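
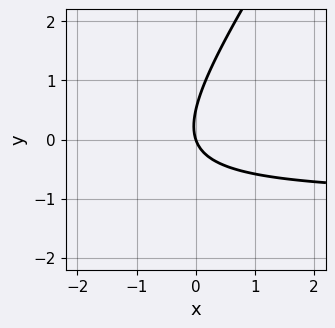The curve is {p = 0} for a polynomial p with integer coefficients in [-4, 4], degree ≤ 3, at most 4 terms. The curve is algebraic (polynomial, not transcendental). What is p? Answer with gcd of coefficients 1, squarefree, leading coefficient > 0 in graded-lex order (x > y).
3*x*y - 2*y^2 + 3*x + y

1. Degree: no degree-1 curve has this shape, so deg p = 2.
2. Against the integer gridlines: it crosses the y-axis at the gridline y = 0; it crosses the x-axis at the gridline x = 0.
3. Putting this together gives p.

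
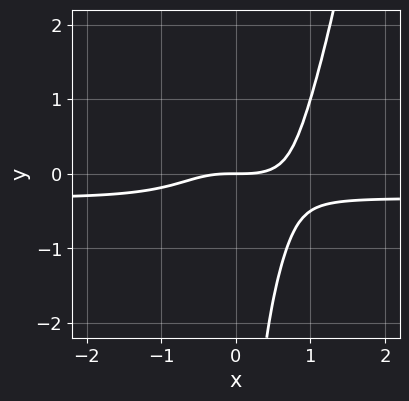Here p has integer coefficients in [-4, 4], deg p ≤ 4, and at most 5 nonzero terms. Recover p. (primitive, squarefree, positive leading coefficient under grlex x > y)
3*x^3*y + x^3 - 2*x*y^2 - 2*y

1. Degree: a generic line meets the curve in up to 4 points, so deg p = 4.
2. Checking where it meets the axes: it crosses the y-axis at the gridline y = 0; one x-axis crossing is at x = 0.
3. Assembling these constraints gives the stated polynomial.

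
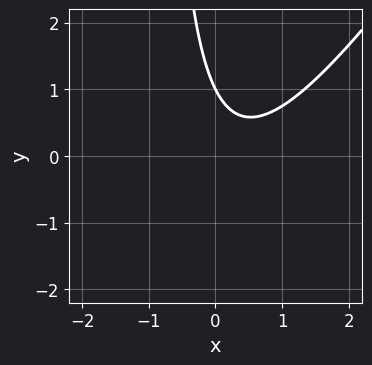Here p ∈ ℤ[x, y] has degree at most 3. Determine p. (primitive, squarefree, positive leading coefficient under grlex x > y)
3*x^2 - 2*x*y - 2*x - 2*y + 2

(a) Degree: a generic line meets the curve in up to 2 points, so deg p = 2.
(b) From the axis intercepts and sections: it misses every integer gridline on the x-axis; it meets the y-axis at y = 1 (among the integer gridlines).
(c) Solving for integer coefficients yields p as stated.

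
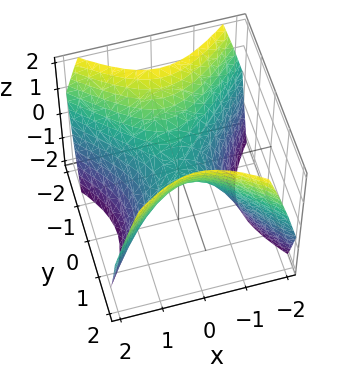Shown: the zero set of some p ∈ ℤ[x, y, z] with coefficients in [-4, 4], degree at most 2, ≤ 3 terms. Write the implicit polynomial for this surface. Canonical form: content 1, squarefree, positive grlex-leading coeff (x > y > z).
1. Degree: a saddle surface; a quadric, so deg p = 2.
2. Symmetries: it's symmetric under x → −x, forcing even powers of x; it's symmetric under y → −y, forcing even powers of y.
3. Reading off the gridlines: it crosses the y-axis at the gridline y = 0; it meets the z-axis at z = 0 (among the integer gridlines); it meets the x-axis at x = 0 (among the integer gridlines).
4. Matching integer coefficients to the picture gives p.

x^2 - y^2 + z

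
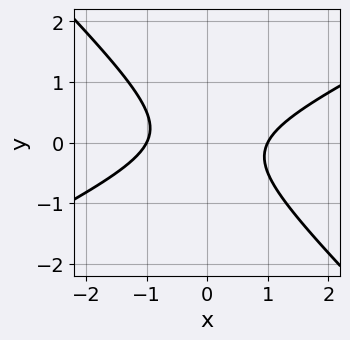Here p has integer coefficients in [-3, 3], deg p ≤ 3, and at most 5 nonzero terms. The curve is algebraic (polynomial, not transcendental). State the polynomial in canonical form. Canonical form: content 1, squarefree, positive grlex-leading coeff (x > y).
x^2 - x*y - 2*y^2 - 1

1. The degree is 2 — a generic line meets the curve in up to 2 points.
2. From the axis intercepts and sections: the curve avoids every integer y-axis point in the box; the x-axis gridline crossings are at x ∈ {-1, 1}.
3. These observations pin down the coefficients.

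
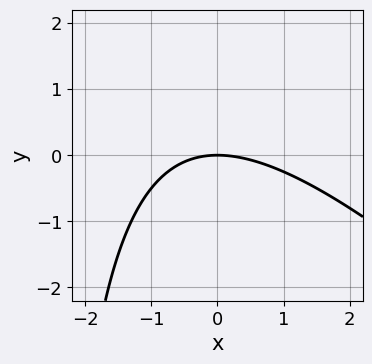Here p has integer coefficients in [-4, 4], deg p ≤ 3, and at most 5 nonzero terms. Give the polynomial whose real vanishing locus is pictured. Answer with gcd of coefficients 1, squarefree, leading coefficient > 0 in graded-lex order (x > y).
x^2 + x*y + 3*y

1. The degree is 2 — the shape is more complex than any degree-1 curve.
2. Observable constraints: it crosses the x-axis at the gridline x = 0; it crosses the y-axis at the gridline y = 0.
3. These observations pin down the coefficients.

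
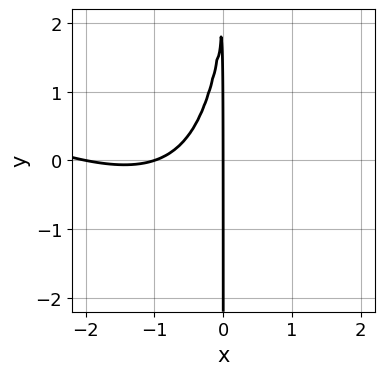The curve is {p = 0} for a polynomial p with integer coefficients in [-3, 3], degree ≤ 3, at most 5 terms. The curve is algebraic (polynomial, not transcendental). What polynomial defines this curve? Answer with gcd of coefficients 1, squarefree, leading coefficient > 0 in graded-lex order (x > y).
(a) deg p = 3. A generic line meets the curve in up to 3 points.
(b) Checking where it meets the axes: the x-axis gridline crossings are at x ∈ {-2, -1, 0}; the visible y-axis segment lies entirely on the curve.
(c) These observations pin down the coefficients.

x^3 + 2*x^2*y + 3*x^2 - x*y + 2*x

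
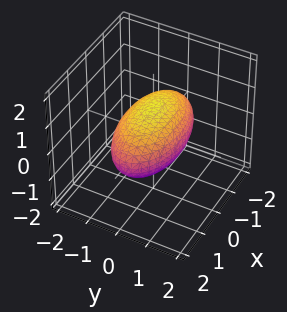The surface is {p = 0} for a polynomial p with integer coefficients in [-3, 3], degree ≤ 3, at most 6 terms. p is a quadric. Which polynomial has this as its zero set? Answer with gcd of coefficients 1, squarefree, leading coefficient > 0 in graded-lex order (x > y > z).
x^2 + 3*y^2 + 3*z^2 - 3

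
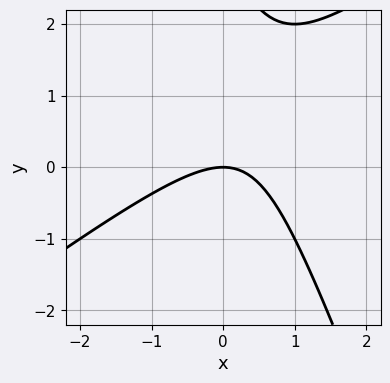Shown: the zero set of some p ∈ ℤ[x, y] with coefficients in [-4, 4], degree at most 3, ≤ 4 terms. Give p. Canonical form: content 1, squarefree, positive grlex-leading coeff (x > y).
First, the degree is 2 — a generic line meets the curve in up to 2 points.
Next, against the integer gridlines: it crosses the y-axis at the gridline y = 0; one x-axis crossing is at x = 0.
Finally, assembling these constraints gives the stated polynomial.

2*x^2 - 2*x*y - y^2 + 3*y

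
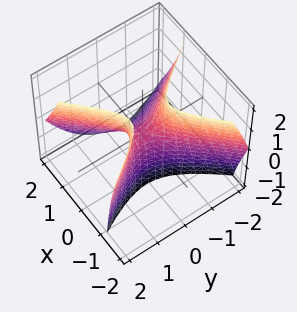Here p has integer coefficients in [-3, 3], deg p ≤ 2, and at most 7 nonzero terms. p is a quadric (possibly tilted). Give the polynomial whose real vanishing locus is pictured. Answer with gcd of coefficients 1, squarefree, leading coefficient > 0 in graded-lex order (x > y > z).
First, the degree is 2 — no degree-1 surface has this shape.
Next, from the axis intercepts and sections: one z-axis crossing is at z = 0; it meets the x-axis at x = 0 (among the integer gridlines).
Finally, these observations pin down the coefficients.

3*x^2 - x*y + 2*x*z - 2*y^2 + z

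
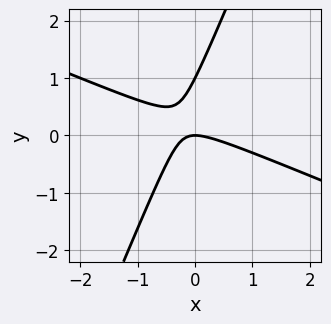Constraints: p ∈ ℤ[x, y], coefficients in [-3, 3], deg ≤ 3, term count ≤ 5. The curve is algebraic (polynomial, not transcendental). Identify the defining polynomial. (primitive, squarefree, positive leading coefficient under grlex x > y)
x^2 + 2*x*y - y^2 + y

First, the degree is 2 — the shape is more complex than any degree-1 curve.
Next, from the visible intercepts: the y-axis gridline crossings are at y ∈ {0, 1}; it crosses the x-axis at the gridline x = 0.
Finally, the integer polynomial consistent with all of this is the stated p.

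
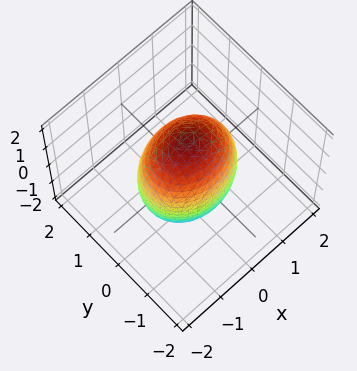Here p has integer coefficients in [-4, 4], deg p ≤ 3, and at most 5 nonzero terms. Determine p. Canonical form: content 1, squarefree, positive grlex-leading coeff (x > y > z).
2*x^2 + 3*y^2 + z^2 - 3

(a) Degree: bounded and convex; a quadric, so deg p = 2.
(b) Symmetries: it's symmetric under z → −z, forcing even powers of z; the x ↦ −x reflection is a symmetry, so x appears only in even powers; mirror symmetry y ↦ −y ⇒ only even powers of y.
(c) Against the integer gridlines: among the integer gridlines, it crosses the y-axis at y ∈ {-1, 1}.
(d) Together with the visible shape, these determine p as stated.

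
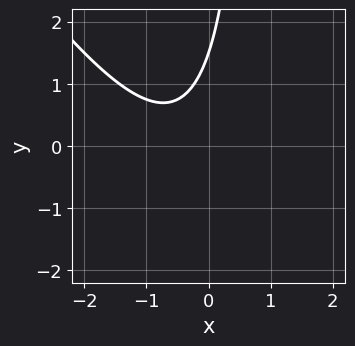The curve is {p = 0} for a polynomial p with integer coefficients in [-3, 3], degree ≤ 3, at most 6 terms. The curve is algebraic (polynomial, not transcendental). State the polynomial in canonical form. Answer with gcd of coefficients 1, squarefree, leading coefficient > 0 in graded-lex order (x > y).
First, degree: the shape is more complex than any degree-1 curve, so deg p = 2.
Then, checking where it meets the axes: it misses every integer gridline on the x-axis.
Finally, matching integer coefficients to the picture gives p.

3*x^2 + 2*x*y + 3*x - 2*y + 3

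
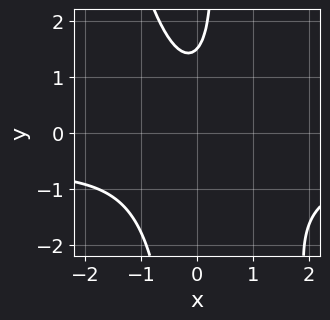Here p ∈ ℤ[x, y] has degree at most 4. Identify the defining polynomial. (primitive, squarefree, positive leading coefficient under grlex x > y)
1. The degree is 3 — a generic line meets the curve in up to 3 points.
2. From the axis intercepts and sections: no x-intercept at any integer in the box.
3. Together with the visible shape, these determine p as stated.

3*x^2*y + x*y^2 + 2*x^2 - 2*y + 3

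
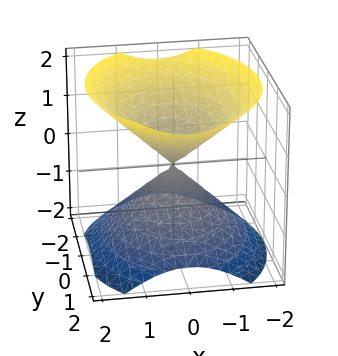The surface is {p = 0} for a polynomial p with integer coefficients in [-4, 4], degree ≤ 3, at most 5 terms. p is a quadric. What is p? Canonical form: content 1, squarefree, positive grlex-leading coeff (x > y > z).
3*x^2 + 2*y^2 - 3*z^2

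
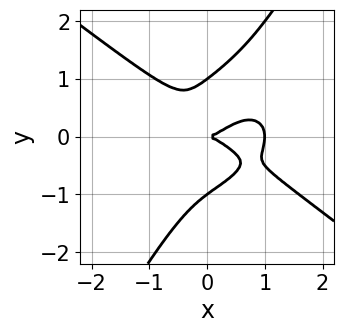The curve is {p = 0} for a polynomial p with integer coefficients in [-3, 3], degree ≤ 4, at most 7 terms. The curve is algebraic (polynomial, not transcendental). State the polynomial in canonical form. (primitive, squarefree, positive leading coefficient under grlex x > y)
2*x^4 + 3*x*y^3 - 2*y^4 - 2*x^3 + 2*y^2

(a) The degree is 4 — a generic line meets the curve in up to 4 points.
(b) From the axis intercepts and sections: among the integer gridlines, it crosses the y-axis at y ∈ {-1, 0, 1}; the x-axis gridline crossings are at x ∈ {0, 1}.
(c) Assembling these constraints gives the stated polynomial.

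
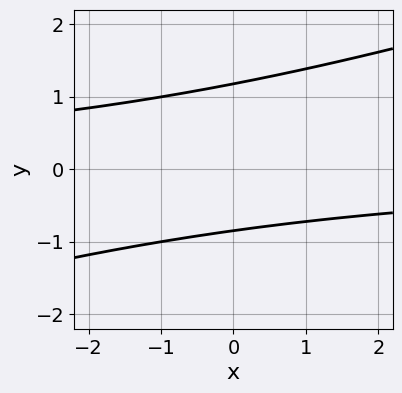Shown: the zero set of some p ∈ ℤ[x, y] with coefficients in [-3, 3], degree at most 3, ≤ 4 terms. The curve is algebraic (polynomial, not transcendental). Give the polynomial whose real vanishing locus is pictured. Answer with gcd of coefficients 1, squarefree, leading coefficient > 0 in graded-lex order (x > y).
1. Degree: no degree-1 curve has this shape, so deg p = 2.
2. Observable constraints: no x-intercept at any integer in the box.
3. The integer polynomial consistent with all of this is the stated p.

x*y - 3*y^2 + y + 3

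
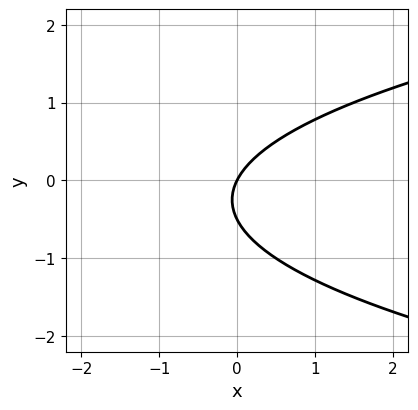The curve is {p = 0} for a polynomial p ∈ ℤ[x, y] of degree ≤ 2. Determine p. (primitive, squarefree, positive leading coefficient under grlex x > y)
2*y^2 - 2*x + y

(a) deg p = 2. A generic line meets the curve in up to 2 points.
(b) From the axis intercepts and sections: it meets the y-axis at y = 0 (among the integer gridlines); it crosses the x-axis at the gridline x = 0.
(c) Putting this together gives p.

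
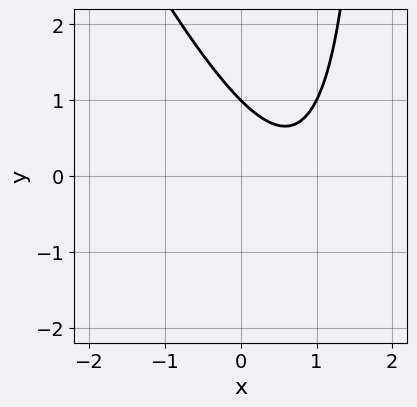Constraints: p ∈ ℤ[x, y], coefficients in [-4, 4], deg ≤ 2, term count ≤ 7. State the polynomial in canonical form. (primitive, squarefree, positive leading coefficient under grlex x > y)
2*x^2 + x*y - 3*x - 2*y + 2

deg p = 2. A generic line meets the curve in up to 2 points.
From the axis intercepts and sections: it misses every integer gridline on the x-axis; it crosses the y-axis at the gridline y = 1.
Putting this together gives p.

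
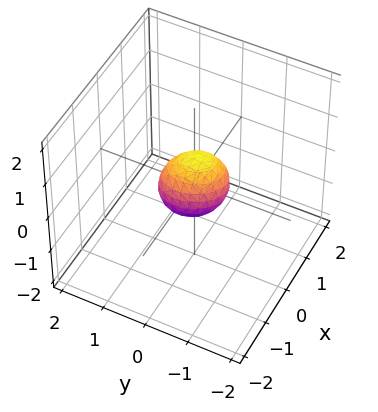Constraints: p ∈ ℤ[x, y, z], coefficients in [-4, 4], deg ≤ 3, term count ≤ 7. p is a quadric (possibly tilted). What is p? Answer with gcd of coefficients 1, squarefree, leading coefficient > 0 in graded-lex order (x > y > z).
First, the degree is 2 — a generic line meets the surface in up to 2 points.
Finally, matching integer coefficients to the picture gives p.

3*x^2 + x*y - x*z + 2*y^2 + 2*z^2 - 1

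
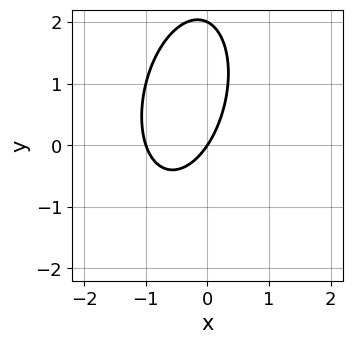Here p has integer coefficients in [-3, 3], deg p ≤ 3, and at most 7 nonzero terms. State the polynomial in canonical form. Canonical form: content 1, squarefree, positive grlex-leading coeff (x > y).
3*x^2 - x*y + y^2 + 3*x - 2*y

Degree: no degree-1 curve has this shape, so deg p = 2.
Against the integer gridlines: among the integer gridlines, it crosses the y-axis at y ∈ {0, 2}; among the integer gridlines, it crosses the x-axis at x ∈ {-1, 0}.
Together with the visible shape, these determine p as stated.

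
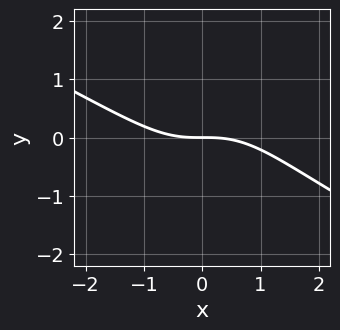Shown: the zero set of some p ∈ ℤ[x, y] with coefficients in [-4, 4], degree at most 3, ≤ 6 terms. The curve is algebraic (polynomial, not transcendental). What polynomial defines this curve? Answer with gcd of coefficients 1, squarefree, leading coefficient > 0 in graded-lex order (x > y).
x^3 + 2*x^2*y + y^2 + 3*y

First, degree: a generic line meets the curve in up to 3 points, so deg p = 3.
Then, reading off the gridlines: one y-axis crossing is at y = 0; it crosses the x-axis at the gridline x = 0.
Finally, putting this together gives p.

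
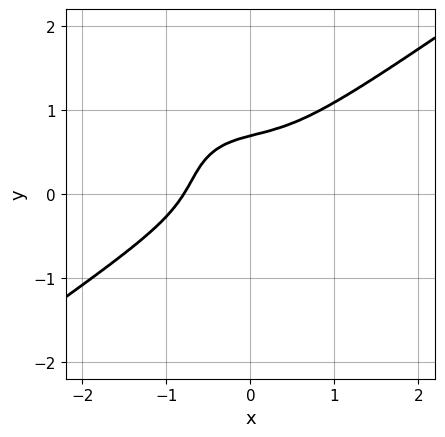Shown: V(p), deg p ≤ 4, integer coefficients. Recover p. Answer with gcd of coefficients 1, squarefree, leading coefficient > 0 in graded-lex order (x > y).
Degree: a generic line meets the curve in up to 3 points, so deg p = 3.
Solving for integer coefficients yields p as stated.

2*x^3 - 2*x*y^2 - 3*y^3 + 3*x*y + 1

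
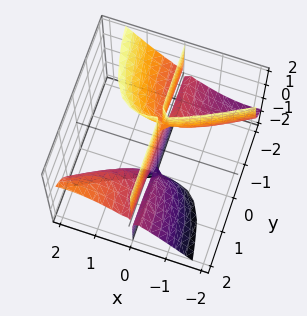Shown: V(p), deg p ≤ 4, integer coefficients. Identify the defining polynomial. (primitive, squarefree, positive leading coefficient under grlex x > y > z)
2*x^3 - 3*x^2*y - x^2*z + 3*x*y*z + x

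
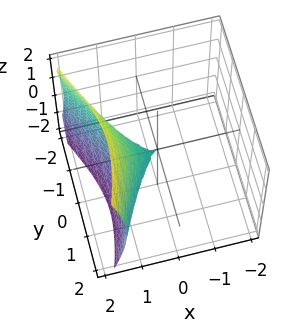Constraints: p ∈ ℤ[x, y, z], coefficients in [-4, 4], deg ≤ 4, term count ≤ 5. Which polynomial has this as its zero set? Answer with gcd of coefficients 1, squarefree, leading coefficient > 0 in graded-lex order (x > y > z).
1. deg p = 3.
2. From the axis intercepts and sections: one z-axis crossing is at z = 0; it crosses the y-axis at the gridline y = 0.
3. The integer polynomial consistent with all of this is the stated p.

3*x^3 + 2*x*y - 3*y^2 - 2*z^2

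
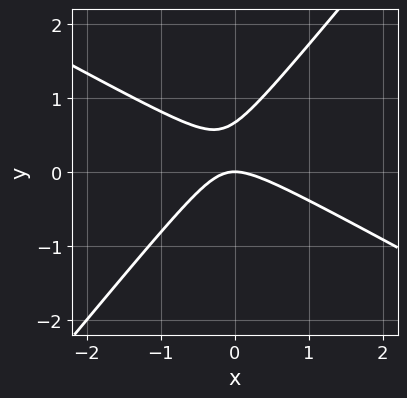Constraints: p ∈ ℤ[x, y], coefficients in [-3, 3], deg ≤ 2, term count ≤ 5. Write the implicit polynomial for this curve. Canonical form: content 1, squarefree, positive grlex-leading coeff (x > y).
2*x^2 + 2*x*y - 3*y^2 + 2*y

First, degree: the shape is more complex than any degree-1 curve, so deg p = 2.
Then, from the axis intercepts and sections: it crosses the x-axis at the gridline x = 0; it meets the y-axis at y = 0 (among the integer gridlines).
Finally, fitting integer coefficients to these (and the overall shape) gives p.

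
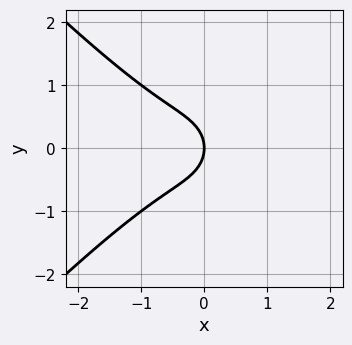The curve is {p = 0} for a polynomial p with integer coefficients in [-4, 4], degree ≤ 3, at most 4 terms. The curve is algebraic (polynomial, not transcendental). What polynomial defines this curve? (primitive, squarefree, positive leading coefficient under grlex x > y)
1. deg p = 3. No degree-2 curve has this shape.
2. Symmetries: it's symmetric under y → −y, forcing even powers of y.
3. Against the integer gridlines: one x-axis crossing is at x = 0; it meets the y-axis at y = 0 (among the integer gridlines).
4. Solving for integer coefficients yields p as stated.

x^3 - x*y^2 + y^2 + x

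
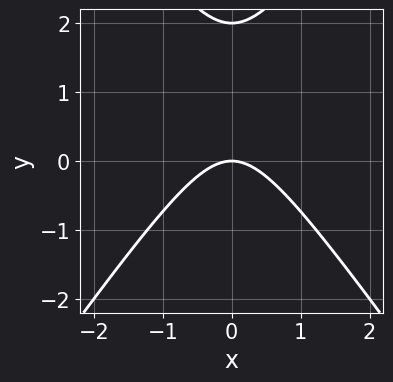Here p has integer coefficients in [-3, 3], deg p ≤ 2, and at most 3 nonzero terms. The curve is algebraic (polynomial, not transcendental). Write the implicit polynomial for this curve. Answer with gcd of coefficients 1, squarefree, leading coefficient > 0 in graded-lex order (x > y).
2*x^2 - y^2 + 2*y

(a) deg p = 2.
(b) Symmetries: it's symmetric under x → −x, forcing even powers of x.
(c) Observable constraints: it crosses the x-axis at the gridline x = 0; the y-axis gridline crossings are at y ∈ {0, 2}.
(d) Solving for integer coefficients yields p as stated.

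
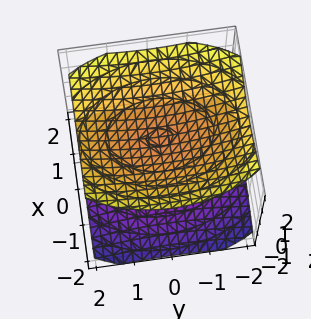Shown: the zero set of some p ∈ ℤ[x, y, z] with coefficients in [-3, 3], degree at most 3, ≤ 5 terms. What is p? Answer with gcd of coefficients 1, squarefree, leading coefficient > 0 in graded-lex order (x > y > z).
1. I count 2 distinct pieces. They look like related sheets of one shape, so recover p as a whole.
2. deg p = 2. Two sheets facing apart; a quadric.
3. Symmetries: mirror symmetry x ↦ −x ⇒ only even powers of x; mirror symmetry y ↦ −y ⇒ only even powers of y; mirror symmetry z ↦ −z ⇒ only even powers of z.
4. Observable constraints: no y-intercept at any integer in the box; the surface avoids every integer x-axis point in the box.
5. Fitting integer coefficients to these (and the overall shape) gives p. Check: (0, 0, 1) on the z-axis lies on the surface, and p(0, 0, 1) = 0. ✓

2*x^2 + y^2 - 3*z^2 + 3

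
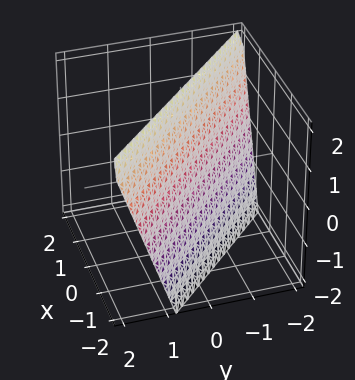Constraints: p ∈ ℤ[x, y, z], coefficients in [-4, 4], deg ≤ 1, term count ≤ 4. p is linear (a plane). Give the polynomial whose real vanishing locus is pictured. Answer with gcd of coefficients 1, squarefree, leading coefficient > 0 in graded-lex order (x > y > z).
3*x + 3*y - z + 2

1. deg p = 1. The surface is flat (a plane).
2. Reading off the gridlines: it crosses the z-axis at the gridline z = 2.
3. Fitting integer coefficients to these (and the overall shape) gives p.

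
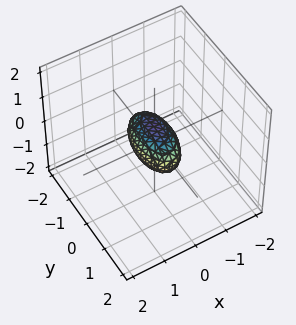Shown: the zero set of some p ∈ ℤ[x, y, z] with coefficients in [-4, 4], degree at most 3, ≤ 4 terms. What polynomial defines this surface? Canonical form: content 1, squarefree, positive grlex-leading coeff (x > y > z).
3*x^2 + y^2 + 2*z^2 - 1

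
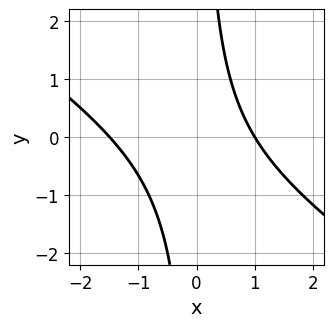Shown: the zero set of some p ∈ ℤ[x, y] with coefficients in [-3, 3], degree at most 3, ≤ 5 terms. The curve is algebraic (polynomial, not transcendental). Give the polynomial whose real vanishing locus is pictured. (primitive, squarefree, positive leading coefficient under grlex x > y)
(a) deg p = 2. The shape is more complex than any degree-1 curve.
(b) From the axis intercepts and sections: the curve avoids every integer y-axis point in the box; one x-axis crossing is at x = 1.
(c) Together with the visible shape, these determine p as stated.

2*x^2 + 3*x*y + x - 3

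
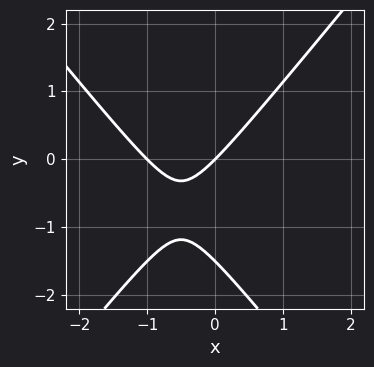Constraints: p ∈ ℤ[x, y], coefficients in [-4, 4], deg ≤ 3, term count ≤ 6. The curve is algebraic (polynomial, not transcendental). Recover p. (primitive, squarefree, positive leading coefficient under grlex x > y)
3*x^2 - 2*y^2 + 3*x - 3*y

(a) Degree: the shape is more complex than any degree-1 curve, so deg p = 2.
(b) From the visible intercepts: among the integer gridlines, it crosses the x-axis at x ∈ {-1, 0}; it crosses the y-axis at the gridline y = 0.
(c) The integer polynomial consistent with all of this is the stated p.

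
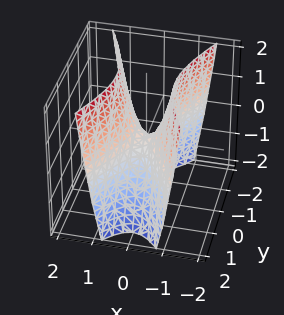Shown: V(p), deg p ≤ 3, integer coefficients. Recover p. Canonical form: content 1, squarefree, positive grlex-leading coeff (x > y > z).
3*x^2 - y^2 - z

(a) deg p = 2. A hyperbolic paraboloid; a quadric.
(b) Symmetries: mirror symmetry x ↦ −x ⇒ only even powers of x; the y ↦ −y reflection is a symmetry, so y appears only in even powers.
(c) Checking where it meets the axes: it meets the z-axis at z = 0 (among the integer gridlines); it crosses the y-axis at the gridline y = 0; one x-axis crossing is at x = 0.
(d) These observations pin down the coefficients.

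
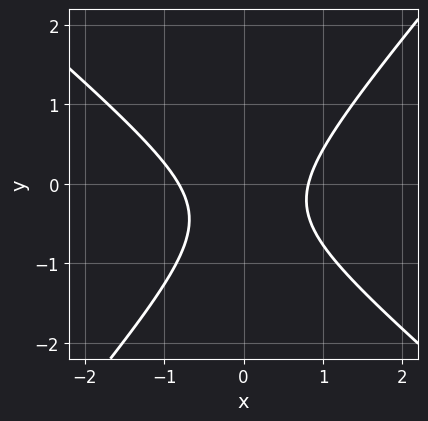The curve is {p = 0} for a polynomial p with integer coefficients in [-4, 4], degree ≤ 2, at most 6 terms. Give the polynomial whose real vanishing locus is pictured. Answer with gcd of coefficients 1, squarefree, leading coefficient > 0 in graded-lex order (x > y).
3*x^2 + x*y - 3*y^2 - 2*y - 2

(a) deg p = 2.
(b) From the visible intercepts: the curve avoids every integer y-axis point in the box.
(c) Together with the visible shape, these determine p as stated.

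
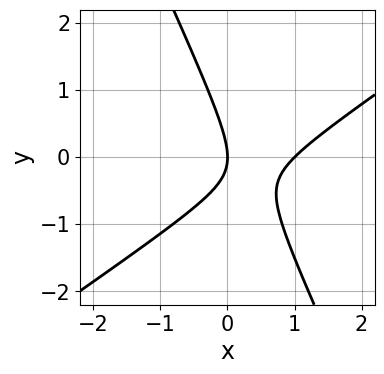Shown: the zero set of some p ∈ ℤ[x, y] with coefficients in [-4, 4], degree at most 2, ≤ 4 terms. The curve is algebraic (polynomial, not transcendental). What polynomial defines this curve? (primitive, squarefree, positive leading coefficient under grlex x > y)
3*x^2 - 3*x*y - 2*y^2 - 3*x

1. Degree: a generic line meets the curve in up to 2 points, so deg p = 2.
2. Checking where it meets the axes: among the integer gridlines, it crosses the x-axis at x ∈ {0, 1}; one y-axis crossing is at y = 0.
3. Fitting integer coefficients to these (and the overall shape) gives p.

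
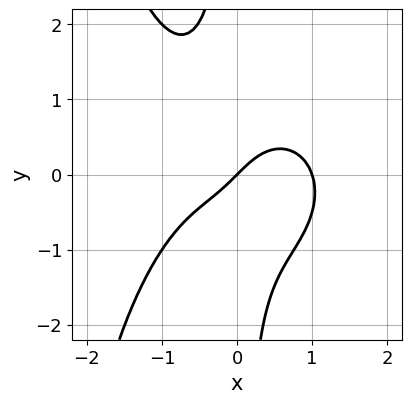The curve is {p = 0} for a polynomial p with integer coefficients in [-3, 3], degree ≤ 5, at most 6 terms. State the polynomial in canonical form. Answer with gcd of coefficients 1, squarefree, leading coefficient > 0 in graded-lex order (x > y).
2*x^4 + x^2*y^2 + 3*x*y^2 - 2*x + 2*y

1. deg p = 4. No degree-3 curve has this shape.
2. Observable constraints: the x-axis gridline crossings are at x ∈ {0, 1}; it meets the y-axis at y = 0 (among the integer gridlines).
3. The integer polynomial consistent with all of this is the stated p.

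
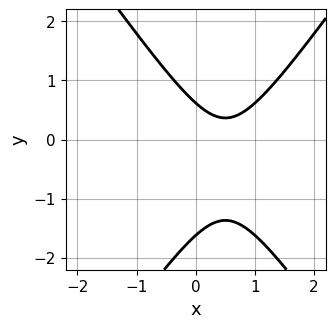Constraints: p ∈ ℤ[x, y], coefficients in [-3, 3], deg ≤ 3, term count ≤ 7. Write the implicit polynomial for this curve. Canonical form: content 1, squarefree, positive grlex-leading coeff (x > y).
2*x^2 - y^2 - 2*x - y + 1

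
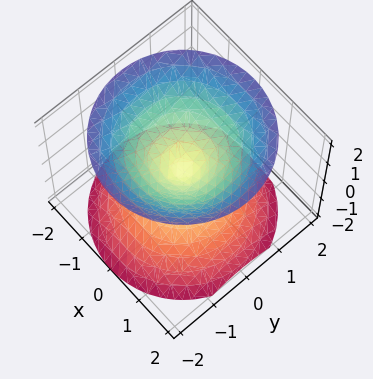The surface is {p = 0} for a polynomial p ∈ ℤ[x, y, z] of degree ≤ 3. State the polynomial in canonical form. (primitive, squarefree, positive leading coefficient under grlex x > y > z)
x^2 + y^2 - z^2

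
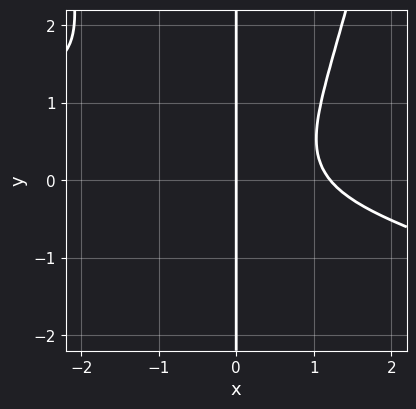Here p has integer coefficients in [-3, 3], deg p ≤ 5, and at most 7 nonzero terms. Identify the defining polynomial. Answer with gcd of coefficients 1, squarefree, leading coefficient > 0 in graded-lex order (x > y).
x^4 + 3*x^3*y - 3*x*y^2 + x^2 - 3*x

First, deg p = 4. The shape is more complex than any degree-3 curve.
Next, checking where it meets the axes: every point of the y-axis in the box is on the curve; one x-axis crossing is at x = 0.
Finally, fitting integer coefficients to these (and the overall shape) gives p.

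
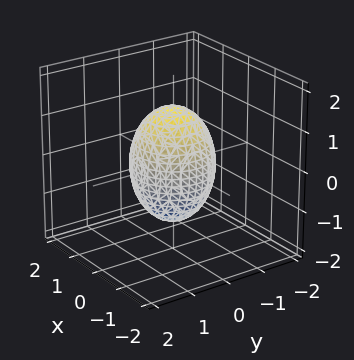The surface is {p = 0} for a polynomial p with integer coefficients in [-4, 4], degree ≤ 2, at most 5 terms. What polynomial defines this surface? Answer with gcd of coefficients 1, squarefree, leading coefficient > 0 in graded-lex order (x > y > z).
First, deg p = 2. No degree-1 surface has this shape.
Next, symmetries: the z-axis is an axis of rotation, so x and y enter only as x² + y².
Then, observable constraints: the x-axis gridline crossings are at x ∈ {-1, 1}; a circular section at z = -1 has radius between 0 and 1; the y-axis gridline crossings are at y ∈ {-1, 1}.
Finally, fitting integer coefficients to these (and the overall shape) gives p.

2*x^2 + 2*y^2 + z^2 - 2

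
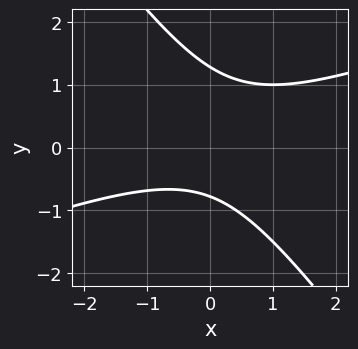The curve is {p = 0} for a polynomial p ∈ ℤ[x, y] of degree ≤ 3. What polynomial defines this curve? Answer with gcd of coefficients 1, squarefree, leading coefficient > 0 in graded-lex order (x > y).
(a) Degree: no degree-1 curve has this shape, so deg p = 2.
(b) Observable constraints: it misses every integer gridline on the x-axis.
(c) These observations pin down the coefficients.

x^2 - 2*x*y - 2*y^2 + y + 2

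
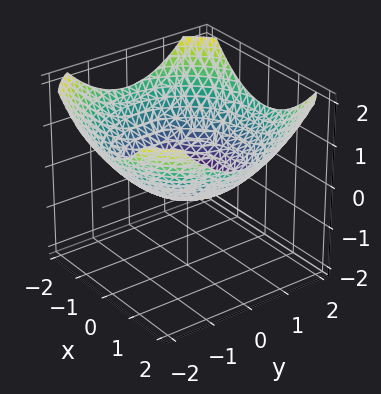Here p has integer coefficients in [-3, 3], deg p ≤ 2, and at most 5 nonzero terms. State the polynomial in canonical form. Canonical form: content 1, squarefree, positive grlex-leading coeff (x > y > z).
x^2 + y^2 - 3*z - 1

The degree is 2 — the shape is more complex than any degree-1 surface.
By symmetry, the surface is invariant under rotation about z: p = q(x² + y², z).
From the axis intercepts and sections: a circular section at z = 0 has radius exactly 1; among the integer gridlines, it crosses the x-axis at x ∈ {-1, 1}; the y-axis gridline crossings are at y ∈ {-1, 1}.
Solving for integer coefficients yields p as stated.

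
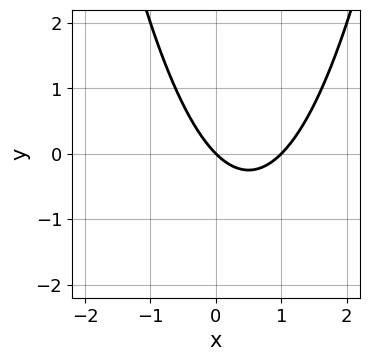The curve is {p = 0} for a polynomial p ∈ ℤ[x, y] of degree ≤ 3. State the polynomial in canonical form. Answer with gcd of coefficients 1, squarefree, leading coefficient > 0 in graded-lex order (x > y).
First, the degree is 2 — the shape is more complex than any degree-1 curve.
Then, against the integer gridlines: among the integer gridlines, it crosses the x-axis at x ∈ {0, 1}; it meets the y-axis at y = 0 (among the integer gridlines).
Finally, assembling these constraints gives the stated polynomial.

x^2 - x - y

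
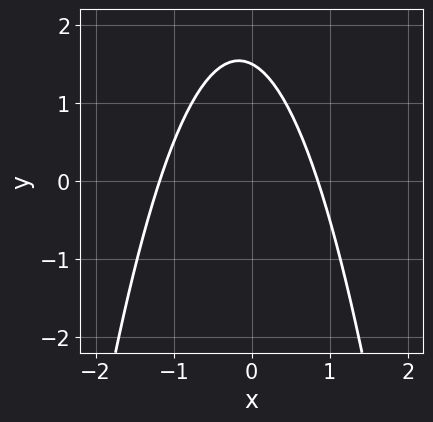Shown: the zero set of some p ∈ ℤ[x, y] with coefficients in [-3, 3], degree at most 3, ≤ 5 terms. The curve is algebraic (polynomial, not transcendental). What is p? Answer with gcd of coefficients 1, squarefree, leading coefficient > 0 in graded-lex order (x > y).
3*x^2 + x + 2*y - 3

(a) deg p = 2.
(b) Putting this together gives p.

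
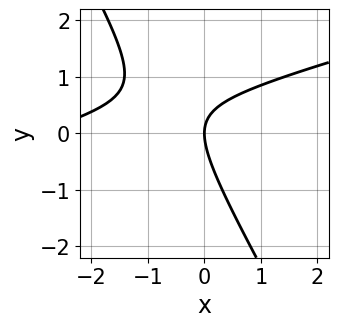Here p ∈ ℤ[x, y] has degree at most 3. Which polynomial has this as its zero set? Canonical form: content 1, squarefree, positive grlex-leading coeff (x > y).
1. The degree is 2 — no degree-1 curve has this shape.
2. From the axis intercepts and sections: it crosses the y-axis at the gridline y = 0; it meets the x-axis at x = 0 (among the integer gridlines).
3. Matching integer coefficients to the picture gives p.

x^2 - 3*x*y - 2*y^2 + 3*x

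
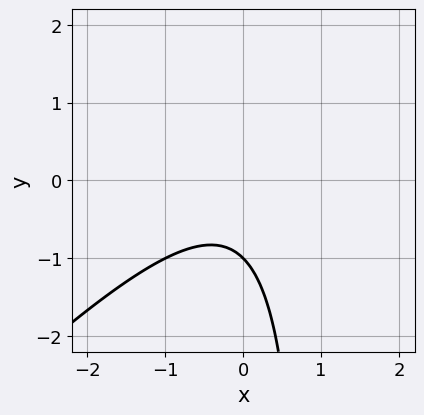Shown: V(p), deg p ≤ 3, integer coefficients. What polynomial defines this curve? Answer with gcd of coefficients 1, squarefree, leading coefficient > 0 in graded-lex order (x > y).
x^2 - x*y + y + 1

First, deg p = 2. No degree-1 curve has this shape.
Next, reading off the gridlines: it crosses the y-axis at the gridline y = -1; the curve avoids every integer x-axis point in the box.
Finally, together with the visible shape, these determine p as stated.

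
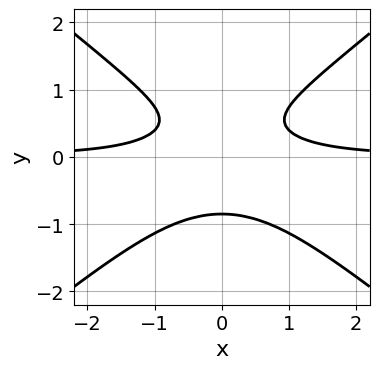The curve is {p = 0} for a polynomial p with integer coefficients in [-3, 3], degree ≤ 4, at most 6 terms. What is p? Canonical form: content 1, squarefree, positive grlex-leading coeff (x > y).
First, the degree is 3 — a generic line meets the curve in up to 3 points.
Next, symmetries: mirror symmetry x ↦ −x ⇒ only even powers of x.
Then, from the visible intercepts: the curve avoids every integer x-axis point in the box.
Finally, the integer polynomial consistent with all of this is the stated p.

2*x^2*y - 3*y^3 + y - 1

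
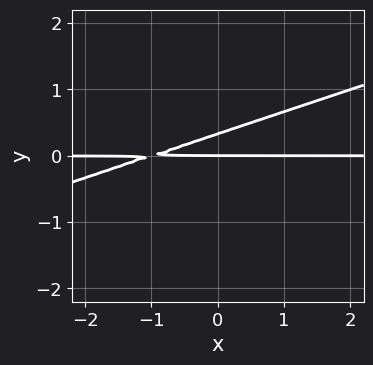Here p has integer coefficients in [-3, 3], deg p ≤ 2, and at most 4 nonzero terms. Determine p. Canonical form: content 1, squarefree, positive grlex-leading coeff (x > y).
x*y - 3*y^2 + y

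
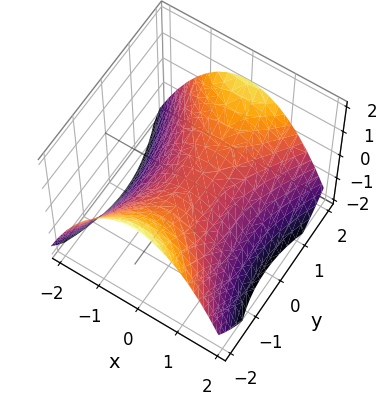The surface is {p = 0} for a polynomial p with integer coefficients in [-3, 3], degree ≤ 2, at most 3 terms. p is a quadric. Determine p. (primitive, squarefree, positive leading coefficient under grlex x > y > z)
2*x^2 - y^2 + 3*z

First, deg p = 2.
Next, symmetries: mirror symmetry y ↦ −y ⇒ only even powers of y; the x ↦ −x reflection is a symmetry, so x appears only in even powers.
Next, against the integer gridlines: it crosses the y-axis at the gridline y = 0; it crosses the x-axis at the gridline x = 0.
Finally, matching integer coefficients to the picture gives p.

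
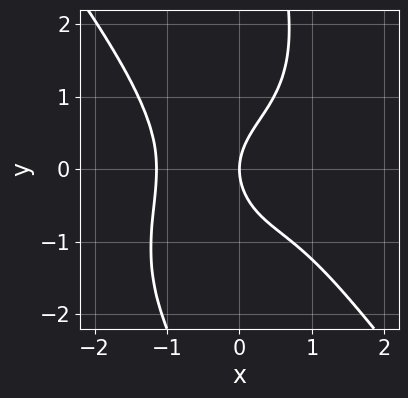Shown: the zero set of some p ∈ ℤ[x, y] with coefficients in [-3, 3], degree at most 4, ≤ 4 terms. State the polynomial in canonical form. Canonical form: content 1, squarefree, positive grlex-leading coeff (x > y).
First, the degree is 4 — the shape is more complex than any degree-3 curve.
Next, against the integer gridlines: it meets the x-axis at x = 0 (among the integer gridlines); it meets the y-axis at y = 0 (among the integer gridlines).
Finally, the integer polynomial consistent with all of this is the stated p.

2*x^4 + x*y^3 - 2*y^2 + 3*x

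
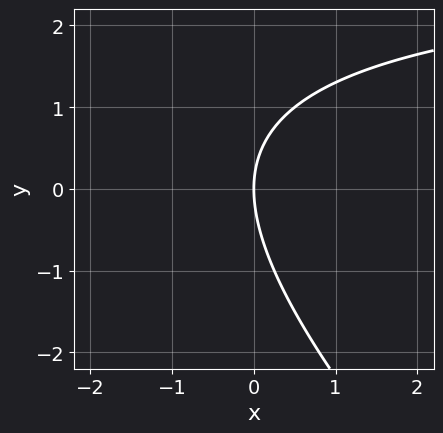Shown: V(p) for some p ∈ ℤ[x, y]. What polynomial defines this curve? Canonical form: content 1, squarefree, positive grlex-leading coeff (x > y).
x*y + y^2 - 3*x

(a) Degree: a generic line meets the curve in up to 2 points, so deg p = 2.
(b) Against the integer gridlines: one x-axis crossing is at x = 0; one y-axis crossing is at y = 0.
(c) Matching integer coefficients to the picture gives p.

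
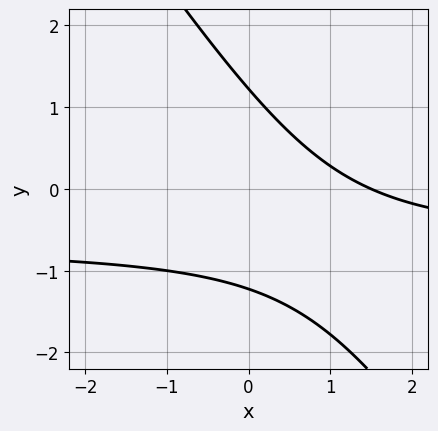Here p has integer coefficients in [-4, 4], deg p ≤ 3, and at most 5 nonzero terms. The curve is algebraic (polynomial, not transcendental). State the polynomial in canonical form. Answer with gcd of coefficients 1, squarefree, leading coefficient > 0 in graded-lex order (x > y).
3*x*y + 2*y^2 + 2*x - 3

1. Degree: the shape is more complex than any degree-1 curve, so deg p = 2.
2. The integer polynomial consistent with all of this is the stated p.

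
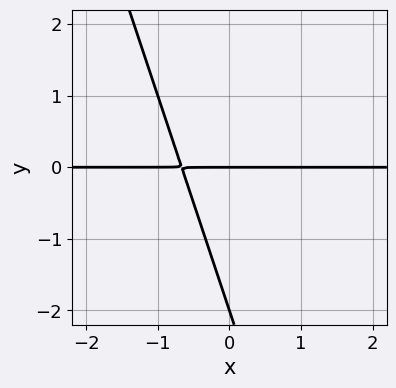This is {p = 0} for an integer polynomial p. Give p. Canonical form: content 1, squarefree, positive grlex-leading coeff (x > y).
The degree is 2 — a generic line meets the curve in up to 2 points.
Against the integer gridlines: every point of the x-axis in the box is on the curve; among the integer gridlines, it crosses the y-axis at y ∈ {-2, 0}.
These observations pin down the coefficients.

3*x*y + y^2 + 2*y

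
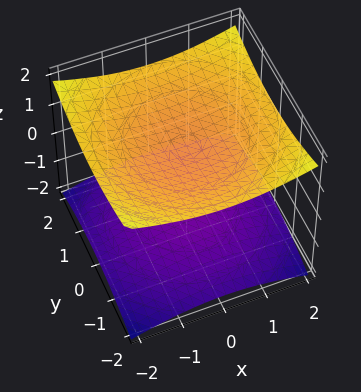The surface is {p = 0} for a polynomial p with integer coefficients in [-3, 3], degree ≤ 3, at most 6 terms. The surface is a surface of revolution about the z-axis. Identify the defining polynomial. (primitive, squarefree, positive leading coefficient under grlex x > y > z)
x^2 + y^2 - 3*z^2 + 3

1. I count 2 distinct pieces. They look like related sheets of one shape, so recover p as a whole.
2. The degree is 2 — a generic line meets the surface in up to 2 points.
3. Symmetries: rotational symmetry about the z-axis ⇒ p depends on x, y only through x² + y².
4. Observable constraints: the surface avoids every integer x-axis point in the box; the surface avoids every integer y-axis point in the box; among the integer gridlines, it crosses the z-axis at z ∈ {-1, 1}.
5. These observations pin down the coefficients.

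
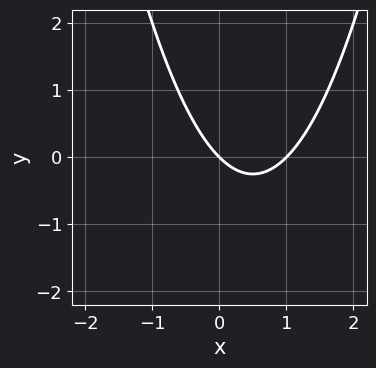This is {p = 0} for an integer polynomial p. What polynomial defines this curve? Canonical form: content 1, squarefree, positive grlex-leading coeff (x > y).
1. deg p = 2. No degree-1 curve has this shape.
2. Reading off the gridlines: one y-axis crossing is at y = 0; the x-axis gridline crossings are at x ∈ {0, 1}.
3. Fitting integer coefficients to these (and the overall shape) gives p.

x^2 - x - y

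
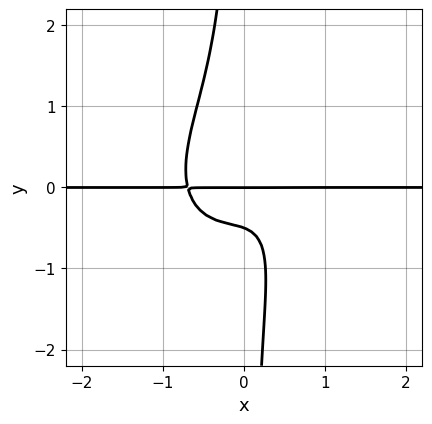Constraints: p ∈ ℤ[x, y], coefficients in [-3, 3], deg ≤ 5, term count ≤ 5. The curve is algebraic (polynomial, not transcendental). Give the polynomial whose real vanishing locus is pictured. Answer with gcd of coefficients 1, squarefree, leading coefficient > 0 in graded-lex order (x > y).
1. deg p = 4.
2. Against the integer gridlines: it meets the y-axis at y = 0 (among the integer gridlines); the visible x-axis segment lies entirely on the curve.
3. Putting this together gives p.

3*x^3*y - 2*x^2*y^2 + 3*x*y^3 + 2*y^2 + y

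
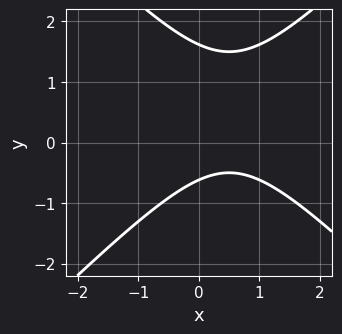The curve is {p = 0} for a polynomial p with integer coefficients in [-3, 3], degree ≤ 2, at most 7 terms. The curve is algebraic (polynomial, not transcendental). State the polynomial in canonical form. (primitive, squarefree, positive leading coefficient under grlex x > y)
x^2 - y^2 - x + y + 1

deg p = 2.
Checking where it meets the axes: the curve avoids every integer x-axis point in the box.
Matching integer coefficients to the picture gives p.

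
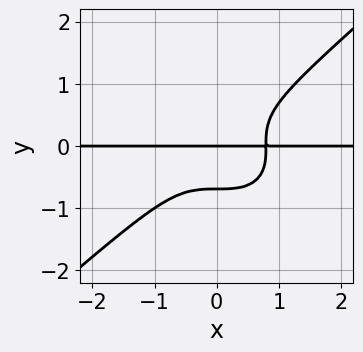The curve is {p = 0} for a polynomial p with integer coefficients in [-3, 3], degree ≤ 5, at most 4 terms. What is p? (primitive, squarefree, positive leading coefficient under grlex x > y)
2*x^3*y - 3*y^4 - y

1. Degree: no degree-3 curve has this shape, so deg p = 4.
2. Checking where it meets the axes: one y-axis crossing is at y = 0; the visible x-axis segment lies entirely on the curve.
3. These observations pin down the coefficients.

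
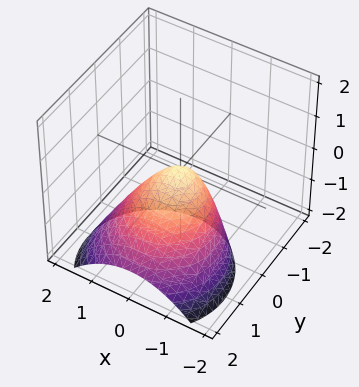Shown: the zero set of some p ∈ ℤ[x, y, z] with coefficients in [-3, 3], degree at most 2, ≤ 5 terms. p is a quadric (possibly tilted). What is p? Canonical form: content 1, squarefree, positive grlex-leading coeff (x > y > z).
(a) The degree is 2 — the shape is more complex than any degree-1 surface.
(b) From the axis intercepts and sections: it meets the z-axis at z = 0 (among the integer gridlines); it meets the y-axis at y = 0 (among the integer gridlines); it crosses the x-axis at the gridline x = 0.
(c) Putting this together gives p.

x^2 + y^2 + y*z + z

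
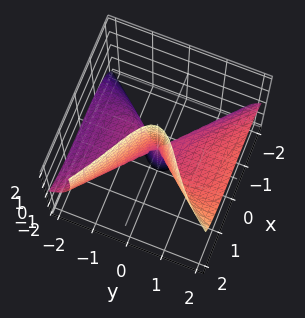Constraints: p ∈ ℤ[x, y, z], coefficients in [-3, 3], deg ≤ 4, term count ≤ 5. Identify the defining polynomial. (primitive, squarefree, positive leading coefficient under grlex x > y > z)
x^3 + x*z^2 + y^3 - 3*y^2*z

Degree: a generic line meets the surface in up to 3 points, so deg p = 3.
Checking where it meets the axes: it meets the x-axis at x = 0 (among the integer gridlines); the visible z-axis segment lies entirely on the surface; one y-axis crossing is at y = 0.
Assembling these constraints gives the stated polynomial.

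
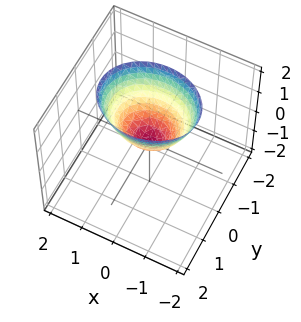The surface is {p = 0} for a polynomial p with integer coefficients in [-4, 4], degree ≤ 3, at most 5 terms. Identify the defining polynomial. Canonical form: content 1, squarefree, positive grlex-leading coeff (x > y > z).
2*x^2 + 3*y^2 - 2*z

First, deg p = 2.
Then, symmetries: it's symmetric under y → −y, forcing even powers of y; it's symmetric under x → −x, forcing even powers of x.
Next, reading off the gridlines: it crosses the x-axis at the gridline x = 0; it meets the z-axis at z = 0 (among the integer gridlines); it crosses the y-axis at the gridline y = 0.
Finally, solving for integer coefficients yields p as stated.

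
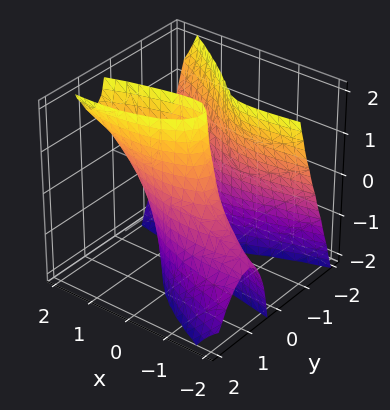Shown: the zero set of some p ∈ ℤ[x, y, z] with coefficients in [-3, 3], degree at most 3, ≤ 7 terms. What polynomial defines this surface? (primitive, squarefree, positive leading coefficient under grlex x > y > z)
(a) There are 2 components. Treating them together as one polynomial.
(b) deg p = 3. A generic line meets the surface in up to 3 points.
(c) Checking where it meets the axes: every point of the z-axis in the box is on the surface; among the integer gridlines, it crosses the y-axis at y ∈ {-1, 0, 1}; it crosses the x-axis at the gridline x = 0.
(d) The integer polynomial consistent with all of this is the stated p.

x*y^2 - 2*x*y*z + 3*y^3 + x^2 - 3*y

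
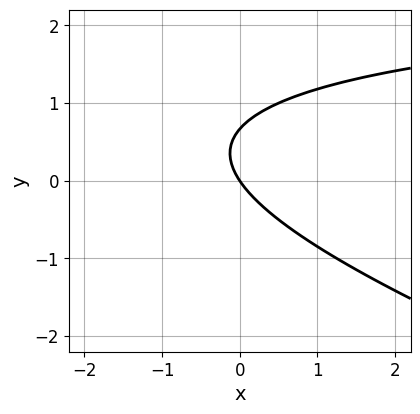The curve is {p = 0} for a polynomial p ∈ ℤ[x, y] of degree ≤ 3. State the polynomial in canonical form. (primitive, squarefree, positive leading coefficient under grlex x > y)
(a) Degree: the shape is more complex than any degree-1 curve, so deg p = 2.
(b) From the axis intercepts and sections: one x-axis crossing is at x = 0; one y-axis crossing is at y = 0.
(c) Fitting integer coefficients to these (and the overall shape) gives p.

x*y + 3*y^2 - 3*x - 2*y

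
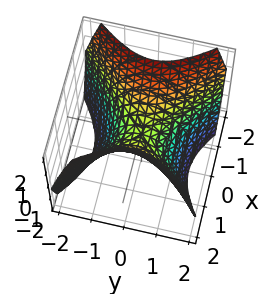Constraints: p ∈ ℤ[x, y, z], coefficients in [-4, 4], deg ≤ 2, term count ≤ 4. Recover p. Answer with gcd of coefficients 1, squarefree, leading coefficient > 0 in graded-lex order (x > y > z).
deg p = 2.
Symmetries: it's symmetric under x → −x, forcing even powers of x; it's symmetric under y → −y, forcing even powers of y.
From the visible intercepts: it crosses the y-axis at the gridline y = 0; it meets the x-axis at x = 0 (among the integer gridlines).
Fitting integer coefficients to these (and the overall shape) gives p.

x^2 - y^2 - z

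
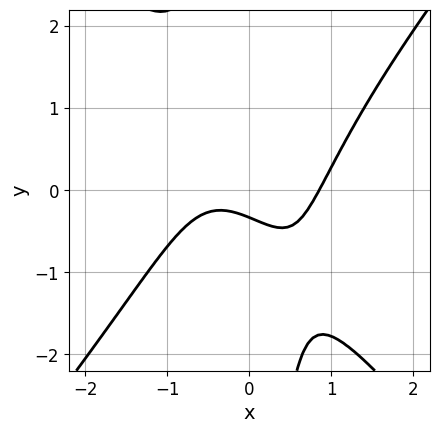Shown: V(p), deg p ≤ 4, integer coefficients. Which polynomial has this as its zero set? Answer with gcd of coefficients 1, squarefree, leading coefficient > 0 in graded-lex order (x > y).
3*x^3 - 2*x*y^2 - x - 3*y - 1

First, deg p = 3.
Finally, the integer polynomial consistent with all of this is the stated p.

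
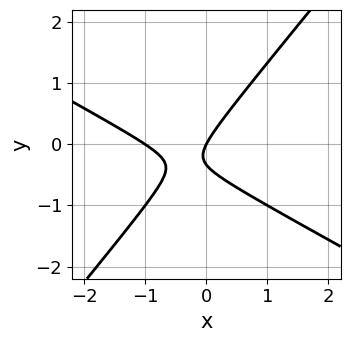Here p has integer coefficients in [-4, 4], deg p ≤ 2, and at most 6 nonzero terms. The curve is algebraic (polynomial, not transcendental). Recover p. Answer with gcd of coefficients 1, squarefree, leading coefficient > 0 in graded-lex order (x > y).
First, degree: no degree-1 curve has this shape, so deg p = 2.
Then, from the visible intercepts: the x-axis gridline crossings are at x ∈ {-1, 0}; one y-axis crossing is at y = 0.
Finally, assembling these constraints gives the stated polynomial.

2*x^2 + 2*x*y - 3*y^2 + 2*x - y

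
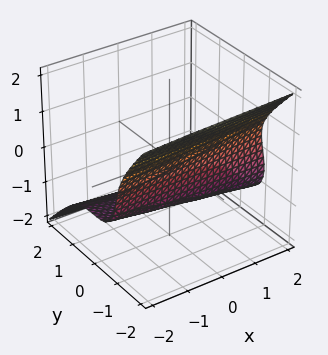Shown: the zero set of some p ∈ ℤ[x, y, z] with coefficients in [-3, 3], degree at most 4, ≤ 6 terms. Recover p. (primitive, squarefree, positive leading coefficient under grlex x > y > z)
First, degree: a generic line meets the surface in up to 3 points, so deg p = 3.
Next, checking where it meets the axes: it crosses the y-axis at the gridline y = -1; it misses every integer gridline on the x-axis; it meets the z-axis at z = -1 (among the integer gridlines).
Finally, these observations pin down the coefficients.

3*y^3 + 3*z^3 - x*z + 3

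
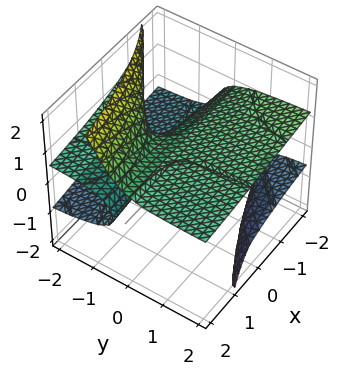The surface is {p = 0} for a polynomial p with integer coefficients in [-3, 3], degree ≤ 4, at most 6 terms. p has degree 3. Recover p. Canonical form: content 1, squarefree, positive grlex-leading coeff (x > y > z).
x*y*z + 3*y*z^2 + 2*z^3 - 2*y - 1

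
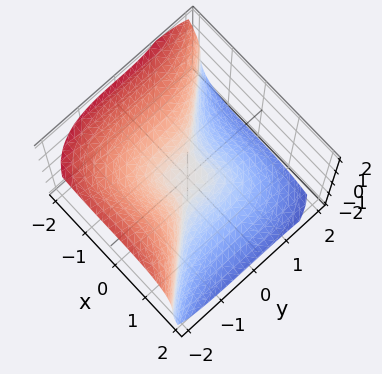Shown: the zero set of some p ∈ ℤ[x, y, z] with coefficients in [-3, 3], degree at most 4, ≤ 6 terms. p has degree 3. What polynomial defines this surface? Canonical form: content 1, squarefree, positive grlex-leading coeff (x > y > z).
3*x^3 + 2*y^3 + 3*z^3 + z

First, deg p = 3.
Next, observable constraints: it crosses the z-axis at the gridline z = 0; one y-axis crossing is at y = 0; it meets the x-axis at x = 0 (among the integer gridlines).
Finally, together with the visible shape, these determine p as stated.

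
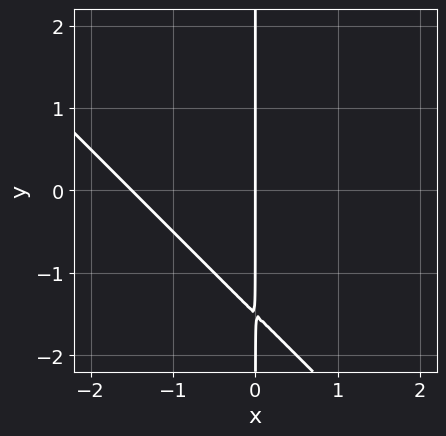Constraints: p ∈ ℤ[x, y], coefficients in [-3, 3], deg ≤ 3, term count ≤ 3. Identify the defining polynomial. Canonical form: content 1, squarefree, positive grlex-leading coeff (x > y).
(a) Degree: no degree-1 curve has this shape, so deg p = 2.
(b) Observable constraints: it meets the x-axis at x = 0 (among the integer gridlines); every point of the y-axis in the box is on the curve.
(c) Assembling these constraints gives the stated polynomial.

2*x^2 + 2*x*y + 3*x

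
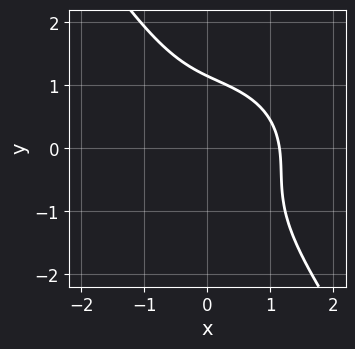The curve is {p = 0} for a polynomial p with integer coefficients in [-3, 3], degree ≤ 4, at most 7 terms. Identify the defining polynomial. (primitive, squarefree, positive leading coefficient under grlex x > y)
2*x^3 + 2*x*y^2 + 2*y^3 + x*y - 3

First, degree: the shape is more complex than any degree-2 curve, so deg p = 3.
Finally, matching integer coefficients to the picture gives p.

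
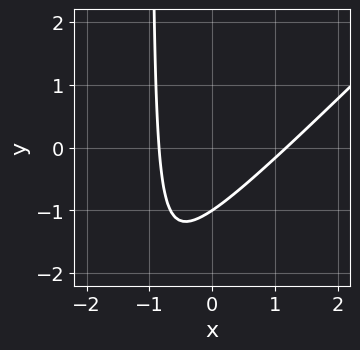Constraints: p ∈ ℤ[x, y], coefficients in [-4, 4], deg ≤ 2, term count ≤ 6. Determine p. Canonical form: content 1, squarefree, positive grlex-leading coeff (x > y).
3*x^2 - 3*x*y - x - 3*y - 3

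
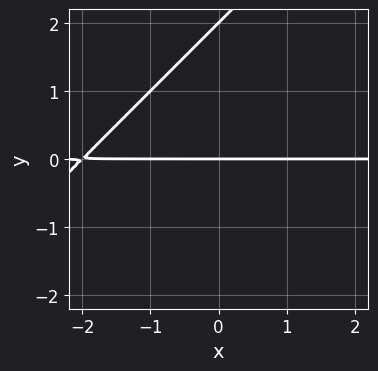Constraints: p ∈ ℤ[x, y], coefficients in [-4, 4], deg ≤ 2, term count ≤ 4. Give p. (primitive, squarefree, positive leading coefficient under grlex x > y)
1. Degree: the shape is more complex than any degree-1 curve, so deg p = 2.
2. Reading off the gridlines: the visible x-axis segment lies entirely on the curve; the y-axis gridline crossings are at y ∈ {0, 2}.
3. Solving for integer coefficients yields p as stated.

x*y - y^2 + 2*y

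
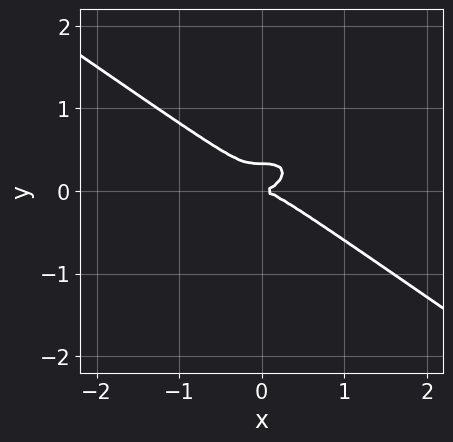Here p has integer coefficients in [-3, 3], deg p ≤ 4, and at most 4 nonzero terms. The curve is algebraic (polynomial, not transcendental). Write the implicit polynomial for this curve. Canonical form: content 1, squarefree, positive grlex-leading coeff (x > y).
x^3 + 3*y^3 - y^2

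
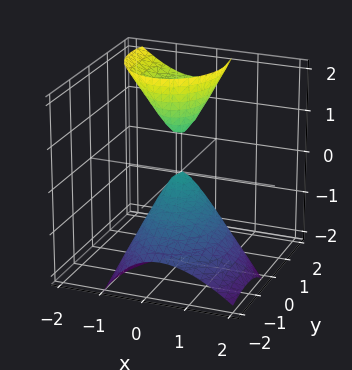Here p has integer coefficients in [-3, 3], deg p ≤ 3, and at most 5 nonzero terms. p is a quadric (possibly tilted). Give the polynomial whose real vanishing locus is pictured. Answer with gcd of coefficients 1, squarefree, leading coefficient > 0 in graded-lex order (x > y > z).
3*x^2 + 2*x*z + 2*y^2 - 3*y*z + z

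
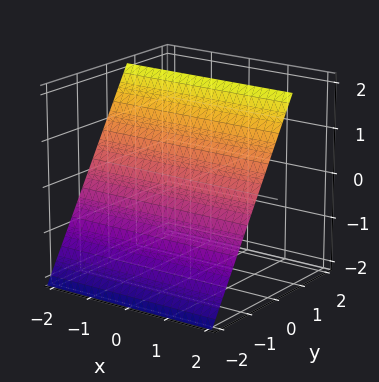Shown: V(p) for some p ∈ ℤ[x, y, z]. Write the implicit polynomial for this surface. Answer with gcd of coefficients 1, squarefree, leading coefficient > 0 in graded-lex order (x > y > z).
3*y - 2*z + 2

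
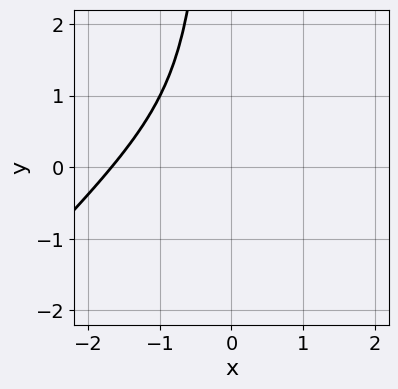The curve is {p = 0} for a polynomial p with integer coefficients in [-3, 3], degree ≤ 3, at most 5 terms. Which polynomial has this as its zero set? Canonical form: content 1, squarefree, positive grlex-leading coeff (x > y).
2*x^3 - 2*x^2*y + 3*x^2 + 1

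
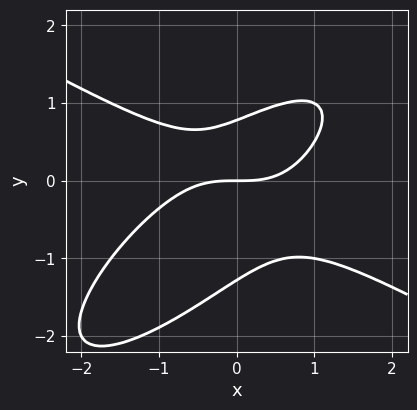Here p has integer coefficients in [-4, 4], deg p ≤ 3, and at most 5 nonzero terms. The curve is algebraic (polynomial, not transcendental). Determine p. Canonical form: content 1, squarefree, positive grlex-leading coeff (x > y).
x^3 - 2*x*y^2 + 2*y^3 + y^2 - 2*y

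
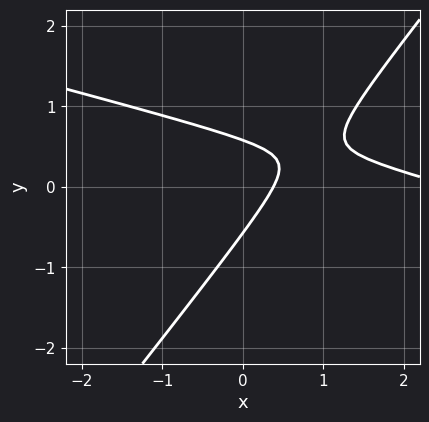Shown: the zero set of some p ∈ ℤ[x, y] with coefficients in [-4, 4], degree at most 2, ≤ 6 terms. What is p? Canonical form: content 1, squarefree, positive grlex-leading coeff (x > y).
x^2 + 3*x*y - 3*y^2 - 3*x + 1

Degree: no degree-1 curve has this shape, so deg p = 2.
Solving for integer coefficients yields p as stated.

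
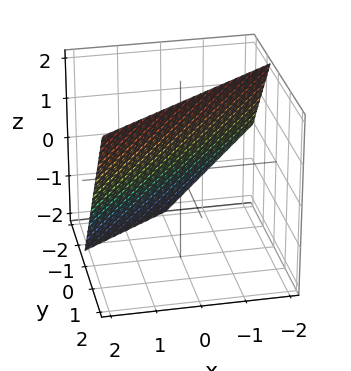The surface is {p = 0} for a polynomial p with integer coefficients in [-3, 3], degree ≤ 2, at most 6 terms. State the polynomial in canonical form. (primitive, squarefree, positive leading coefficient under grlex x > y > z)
Degree: the surface is flat (a plane), so deg p = 1.
From the visible intercepts: it crosses the z-axis at the gridline z = 1; one x-axis crossing is at x = 1.
Fitting integer coefficients to these (and the overall shape) gives p.

2*x - 3*y + 2*z - 2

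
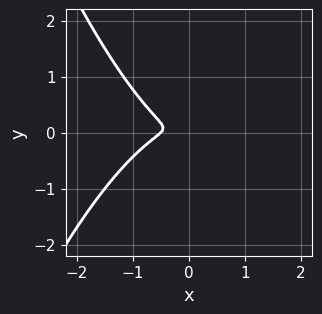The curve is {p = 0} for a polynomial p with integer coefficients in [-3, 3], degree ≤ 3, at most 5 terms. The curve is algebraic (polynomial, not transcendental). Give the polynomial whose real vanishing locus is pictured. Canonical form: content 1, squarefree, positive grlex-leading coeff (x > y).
1. The degree is 3 — a generic line meets the curve in up to 3 points.
2. Solving for integer coefficients yields p as stated.

2*x^3 + x^2 + x*y + 3*y^2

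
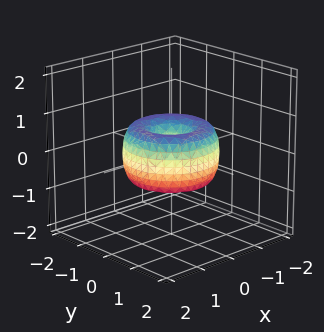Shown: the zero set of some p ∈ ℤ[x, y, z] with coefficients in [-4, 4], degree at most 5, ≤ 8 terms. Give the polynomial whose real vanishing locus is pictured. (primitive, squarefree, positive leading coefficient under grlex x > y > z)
2*x^4 + 4*x^2*y^2 + 2*y^4 - 3*x^2 - 3*y^2 + 2*z^2

(a) deg p = 4. A generic line meets the surface in up to 4 points.
(b) Symmetry: the surface is invariant under rotation about z: p = q(x² + y², z).
(c) From the axis intercepts and sections: it meets the x-axis at x = 0 (among the integer gridlines); it meets the y-axis at y = 0 (among the integer gridlines).
(d) Fitting integer coefficients to these (and the overall shape) gives p.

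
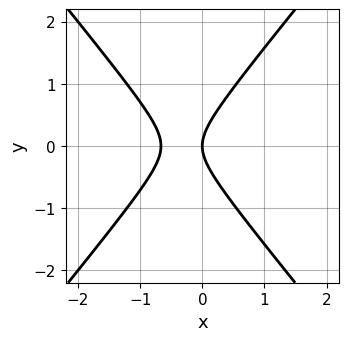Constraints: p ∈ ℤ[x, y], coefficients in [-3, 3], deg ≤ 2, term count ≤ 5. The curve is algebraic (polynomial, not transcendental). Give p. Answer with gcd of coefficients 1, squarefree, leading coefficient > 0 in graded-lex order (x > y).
3*x^2 - 2*y^2 + 2*x

1. The degree is 2 — the shape is more complex than any degree-1 curve.
2. Symmetries: mirror symmetry y ↦ −y ⇒ only even powers of y.
3. Observable constraints: one y-axis crossing is at y = 0; it crosses the x-axis at the gridline x = 0.
4. Putting this together gives p.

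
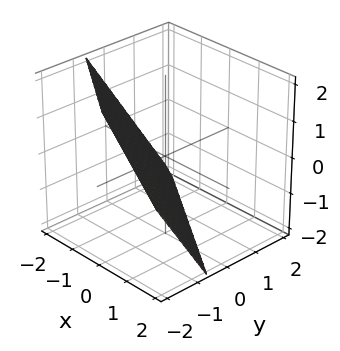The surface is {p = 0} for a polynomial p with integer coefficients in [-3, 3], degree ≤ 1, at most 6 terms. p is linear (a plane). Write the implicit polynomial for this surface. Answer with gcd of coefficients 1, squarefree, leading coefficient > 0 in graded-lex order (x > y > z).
2*x + 3*y + 2*z + 2

1. The degree is 1 — the surface is flat (a plane).
2. Observable constraints: one z-axis crossing is at z = -1; one x-axis crossing is at x = -1.
3. Fitting integer coefficients to these (and the overall shape) gives p.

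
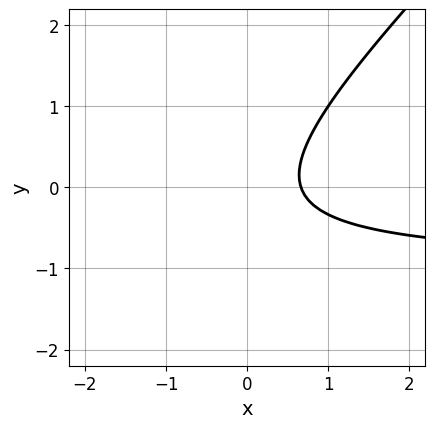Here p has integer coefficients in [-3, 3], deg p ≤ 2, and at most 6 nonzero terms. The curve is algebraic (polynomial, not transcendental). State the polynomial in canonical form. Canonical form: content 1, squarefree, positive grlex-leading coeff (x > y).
1. The degree is 2 — a generic line meets the curve in up to 2 points.
2. Reading off the gridlines: it misses every integer gridline on the y-axis.
3. Matching integer coefficients to the picture gives p.

3*x*y - 3*y^2 + 3*x - y - 2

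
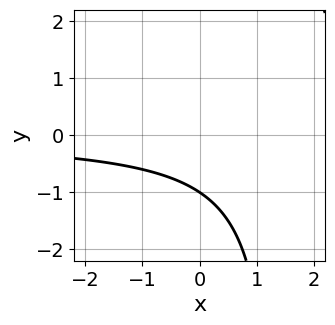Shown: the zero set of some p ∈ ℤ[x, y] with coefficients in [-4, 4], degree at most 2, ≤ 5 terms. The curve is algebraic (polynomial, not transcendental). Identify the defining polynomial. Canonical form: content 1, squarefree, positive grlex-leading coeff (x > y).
2*x*y - 3*y - 3

(a) The degree is 2 — no degree-1 curve has this shape.
(b) From the visible intercepts: it meets the y-axis at y = -1 (among the integer gridlines); no x-intercept at any integer in the box.
(c) The integer polynomial consistent with all of this is the stated p.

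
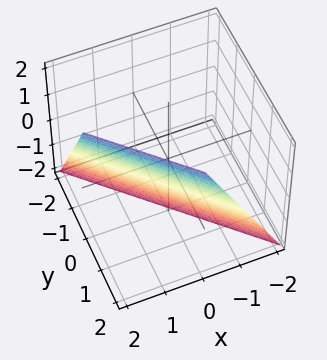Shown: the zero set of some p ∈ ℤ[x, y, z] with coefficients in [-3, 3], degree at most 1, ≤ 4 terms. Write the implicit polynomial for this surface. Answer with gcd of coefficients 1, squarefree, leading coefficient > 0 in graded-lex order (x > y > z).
2*x + 2*y - z - 2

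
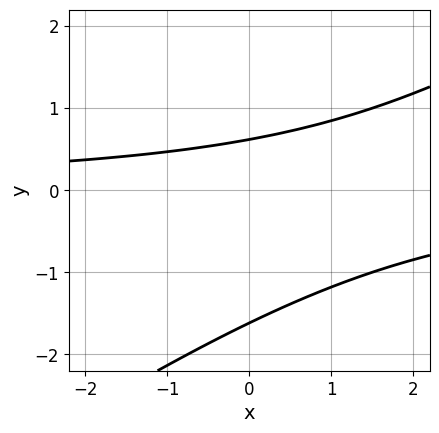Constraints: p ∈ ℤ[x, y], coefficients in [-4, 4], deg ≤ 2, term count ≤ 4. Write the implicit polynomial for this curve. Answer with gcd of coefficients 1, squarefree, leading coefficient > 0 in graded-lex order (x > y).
First, deg p = 2.
Next, from the visible intercepts: it misses every integer gridline on the x-axis.
Finally, solving for integer coefficients yields p as stated.

2*x*y - 3*y^2 - 3*y + 3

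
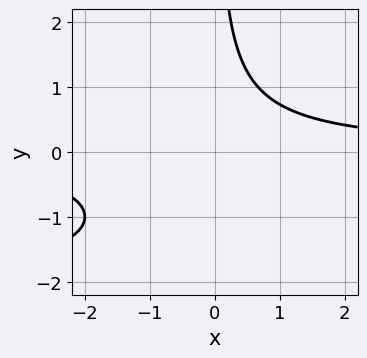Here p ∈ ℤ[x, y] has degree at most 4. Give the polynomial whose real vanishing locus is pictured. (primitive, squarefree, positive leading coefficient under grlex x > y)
1. Degree: no degree-2 curve has this shape, so deg p = 3.
2. From the axis intercepts and sections: it misses every integer gridline on the x-axis; no y-intercept at any integer in the box.
3. Together with the visible shape, these determine p as stated.

x*y^2 + 2*x*y - 2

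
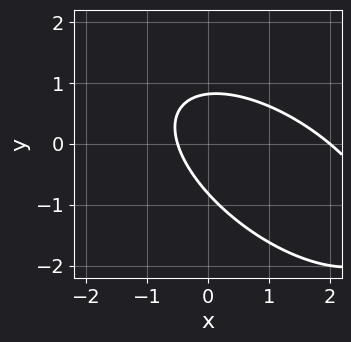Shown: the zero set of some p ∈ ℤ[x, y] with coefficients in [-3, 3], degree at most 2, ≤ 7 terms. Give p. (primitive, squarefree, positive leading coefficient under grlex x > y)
1. deg p = 2.
2. From the visible intercepts: it meets the x-axis at x = 2 (among the integer gridlines).
3. These observations pin down the coefficients.

2*x^2 + 3*x*y + 3*y^2 - 3*x - 2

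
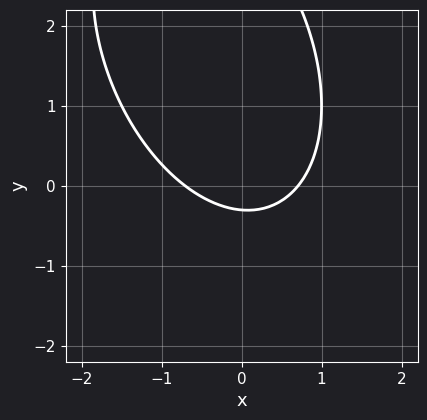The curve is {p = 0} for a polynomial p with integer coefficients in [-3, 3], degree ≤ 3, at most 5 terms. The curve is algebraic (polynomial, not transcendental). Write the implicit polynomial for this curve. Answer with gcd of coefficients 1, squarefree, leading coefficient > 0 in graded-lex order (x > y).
(a) Degree: the shape is more complex than any degree-1 curve, so deg p = 2.
(b) The integer polynomial consistent with all of this is the stated p.

2*x^2 + x*y + y^2 - 3*y - 1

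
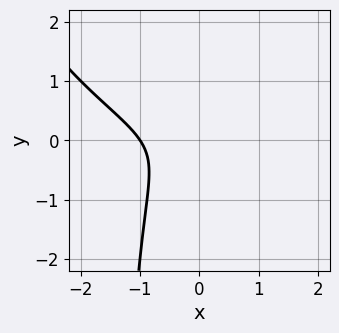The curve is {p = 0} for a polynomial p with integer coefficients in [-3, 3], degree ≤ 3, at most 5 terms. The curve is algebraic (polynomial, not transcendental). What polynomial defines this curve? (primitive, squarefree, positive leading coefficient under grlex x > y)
1. The degree is 3 — a generic line meets the curve in up to 3 points.
2. Observable constraints: no y-intercept at any integer in the box; one x-axis crossing is at x = -1.
3. Together with the visible shape, these determine p as stated.

x^3 + 2*x^2*y + 2*x*y^2 + 3*y^2 + 1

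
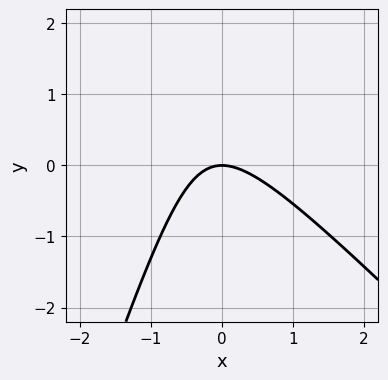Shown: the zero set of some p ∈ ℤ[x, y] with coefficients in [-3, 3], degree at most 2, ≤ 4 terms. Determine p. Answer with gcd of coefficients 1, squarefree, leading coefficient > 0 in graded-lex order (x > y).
Degree: a generic line meets the curve in up to 2 points, so deg p = 2.
Reading off the gridlines: one y-axis crossing is at y = 0; it crosses the x-axis at the gridline x = 0.
Fitting integer coefficients to these (and the overall shape) gives p.

3*x^2 + 2*x*y - y^2 + 3*y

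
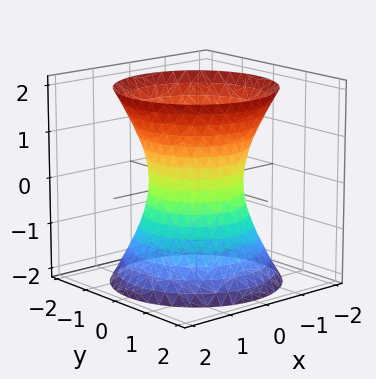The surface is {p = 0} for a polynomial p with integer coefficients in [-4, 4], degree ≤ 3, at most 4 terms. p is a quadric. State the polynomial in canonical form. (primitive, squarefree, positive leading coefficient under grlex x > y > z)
(a) The degree is 2 — an hourglass — one-sheet hyperboloid; a quadric.
(b) Symmetries: rotational symmetry about the z-axis ⇒ p depends on x, y only through x² + y²; it's symmetric under z → −z, forcing even powers of z.
(c) Against the integer gridlines: among the integer gridlines, it crosses the y-axis at y ∈ {-1, 1}; it misses every integer gridline on the z-axis.
(d) Assembling these constraints gives the stated polynomial. Check: (-1, 0, 0) on the x-axis lies on the surface, and p(-1, 0, 0) = 0. ✓

2*x^2 + 2*y^2 - z^2 - 2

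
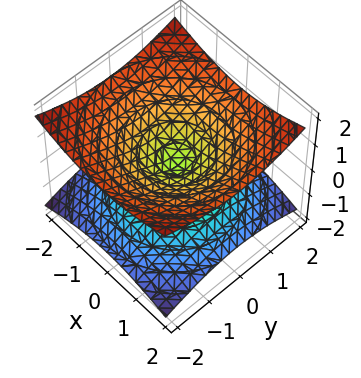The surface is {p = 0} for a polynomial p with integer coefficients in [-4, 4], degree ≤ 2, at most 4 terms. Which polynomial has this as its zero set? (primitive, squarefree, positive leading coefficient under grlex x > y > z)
x^2 + y^2 - 3*z^2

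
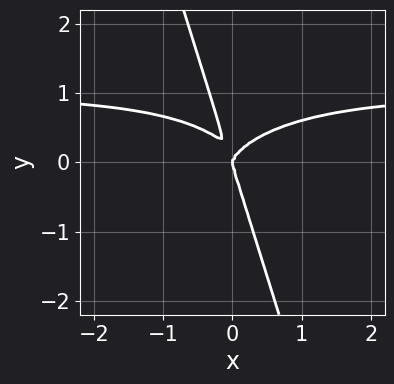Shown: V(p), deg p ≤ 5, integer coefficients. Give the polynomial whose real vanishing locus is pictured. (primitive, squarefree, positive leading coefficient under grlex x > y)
(a) The degree is 4 — no degree-3 curve has this shape.
(b) Observable constraints: one x-axis crossing is at x = 0; one y-axis crossing is at y = 0.
(c) Putting this together gives p.

2*x^3*y + 3*x*y^3 + y^4 - 2*x^3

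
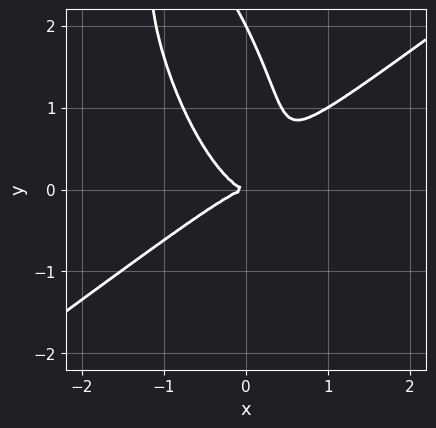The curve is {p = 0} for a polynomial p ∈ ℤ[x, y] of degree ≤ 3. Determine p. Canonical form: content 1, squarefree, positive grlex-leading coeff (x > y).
3*x^3 - 2*x^2*y - 2*x*y^2 - y^3 + 2*y^2

The degree is 3 — no degree-2 curve has this shape.
Observable constraints: it crosses the x-axis at the gridline x = 0; the y-axis gridline crossings are at y ∈ {0, 2}.
Together with the visible shape, these determine p as stated.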